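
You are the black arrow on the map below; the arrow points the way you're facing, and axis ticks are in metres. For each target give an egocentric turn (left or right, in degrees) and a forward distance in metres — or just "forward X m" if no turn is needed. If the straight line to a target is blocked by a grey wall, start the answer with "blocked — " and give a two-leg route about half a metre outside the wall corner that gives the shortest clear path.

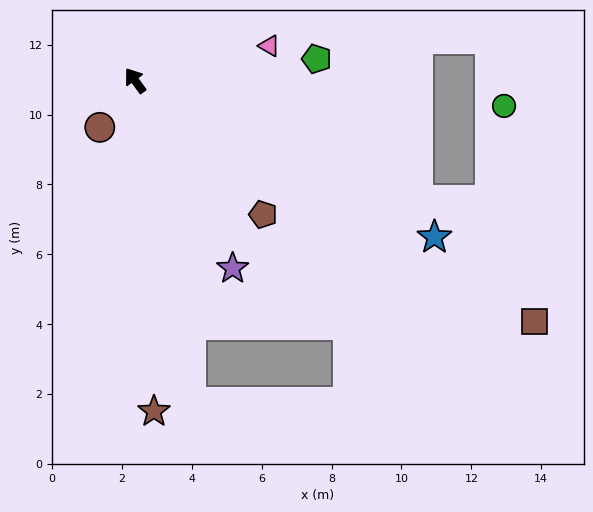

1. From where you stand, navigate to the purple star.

turn left 172°, forward 6.1 m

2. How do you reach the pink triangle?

turn right 111°, forward 4.0 m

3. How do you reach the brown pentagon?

turn right 172°, forward 5.3 m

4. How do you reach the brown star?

turn left 148°, forward 9.5 m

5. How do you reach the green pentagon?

turn right 119°, forward 5.2 m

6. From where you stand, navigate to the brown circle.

turn left 107°, forward 1.7 m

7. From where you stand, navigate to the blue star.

turn right 153°, forward 9.7 m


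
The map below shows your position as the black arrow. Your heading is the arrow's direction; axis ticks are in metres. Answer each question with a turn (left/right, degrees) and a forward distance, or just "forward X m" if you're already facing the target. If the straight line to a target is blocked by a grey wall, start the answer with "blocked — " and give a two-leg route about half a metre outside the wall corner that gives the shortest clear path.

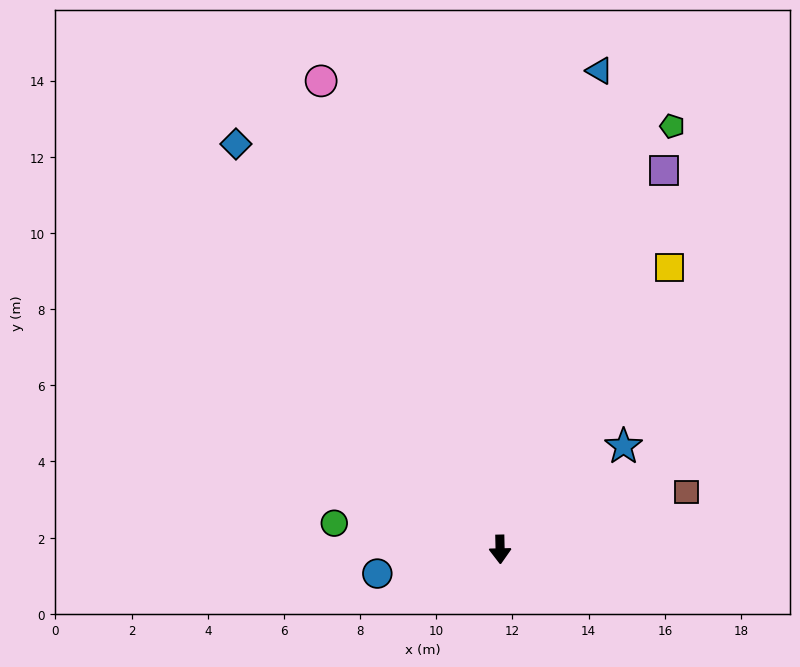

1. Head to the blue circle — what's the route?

turn right 80°, forward 3.3 m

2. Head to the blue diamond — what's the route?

turn right 148°, forward 12.7 m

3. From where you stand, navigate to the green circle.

turn right 100°, forward 4.4 m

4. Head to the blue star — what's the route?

turn left 129°, forward 4.2 m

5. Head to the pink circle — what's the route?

turn right 160°, forward 13.2 m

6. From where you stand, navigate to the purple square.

turn left 155°, forward 10.8 m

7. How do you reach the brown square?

turn left 106°, forward 5.1 m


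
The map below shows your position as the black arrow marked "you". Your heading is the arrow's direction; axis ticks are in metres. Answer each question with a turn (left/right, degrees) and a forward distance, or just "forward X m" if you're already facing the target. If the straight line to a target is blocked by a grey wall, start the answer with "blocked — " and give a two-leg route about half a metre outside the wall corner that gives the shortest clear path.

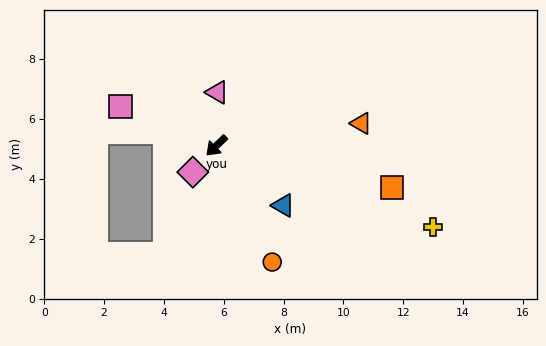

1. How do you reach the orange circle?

turn left 71°, forward 4.3 m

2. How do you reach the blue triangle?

turn left 94°, forward 3.0 m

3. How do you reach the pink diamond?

turn left 4°, forward 1.2 m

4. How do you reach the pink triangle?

turn right 135°, forward 1.8 m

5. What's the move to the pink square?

turn right 67°, forward 3.5 m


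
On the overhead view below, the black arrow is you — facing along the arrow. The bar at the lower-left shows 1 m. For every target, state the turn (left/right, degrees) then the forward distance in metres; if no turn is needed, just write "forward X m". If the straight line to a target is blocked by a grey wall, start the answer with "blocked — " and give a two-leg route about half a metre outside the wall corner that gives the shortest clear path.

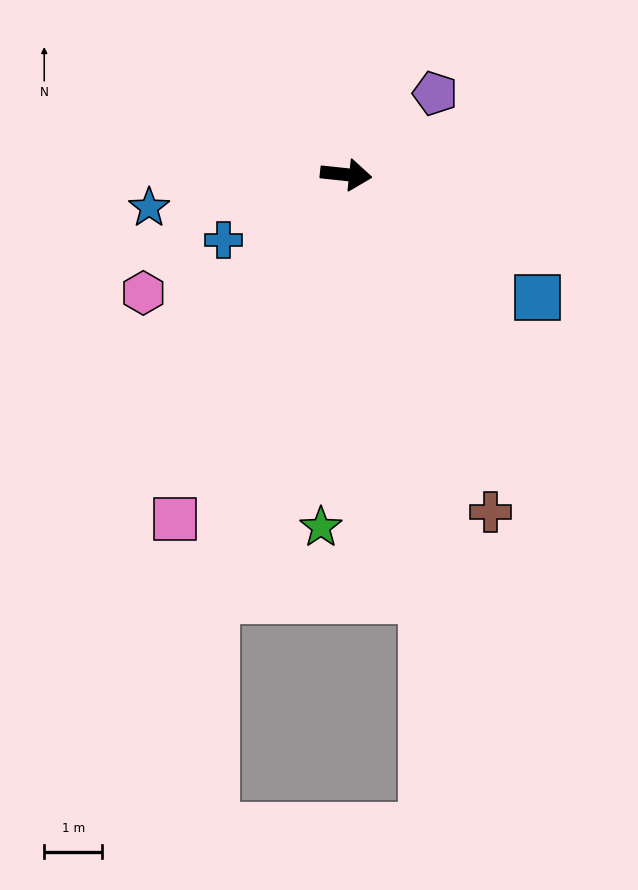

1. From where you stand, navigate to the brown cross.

turn right 61°, forward 6.3 m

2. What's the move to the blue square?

turn right 27°, forward 3.9 m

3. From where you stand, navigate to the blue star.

turn right 164°, forward 3.5 m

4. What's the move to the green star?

turn right 88°, forward 6.1 m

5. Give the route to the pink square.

turn right 110°, forward 6.7 m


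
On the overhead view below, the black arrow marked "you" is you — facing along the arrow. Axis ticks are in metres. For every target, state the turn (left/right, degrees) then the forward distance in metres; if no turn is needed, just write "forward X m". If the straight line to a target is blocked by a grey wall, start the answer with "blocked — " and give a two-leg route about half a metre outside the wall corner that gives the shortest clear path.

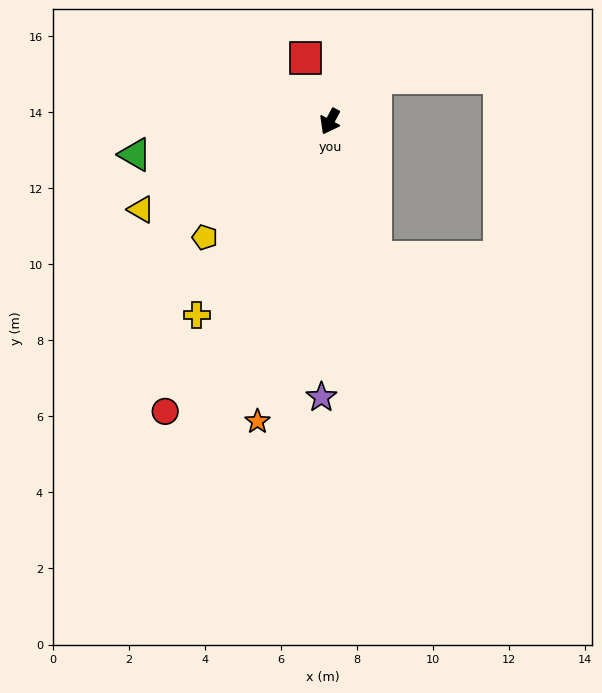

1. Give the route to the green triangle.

turn right 52°, forward 5.2 m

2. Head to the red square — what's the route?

turn right 131°, forward 1.8 m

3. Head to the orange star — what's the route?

turn left 14°, forward 8.1 m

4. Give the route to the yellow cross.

turn right 6°, forward 6.2 m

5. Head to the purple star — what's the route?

turn left 26°, forward 7.3 m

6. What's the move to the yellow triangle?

turn right 37°, forward 5.5 m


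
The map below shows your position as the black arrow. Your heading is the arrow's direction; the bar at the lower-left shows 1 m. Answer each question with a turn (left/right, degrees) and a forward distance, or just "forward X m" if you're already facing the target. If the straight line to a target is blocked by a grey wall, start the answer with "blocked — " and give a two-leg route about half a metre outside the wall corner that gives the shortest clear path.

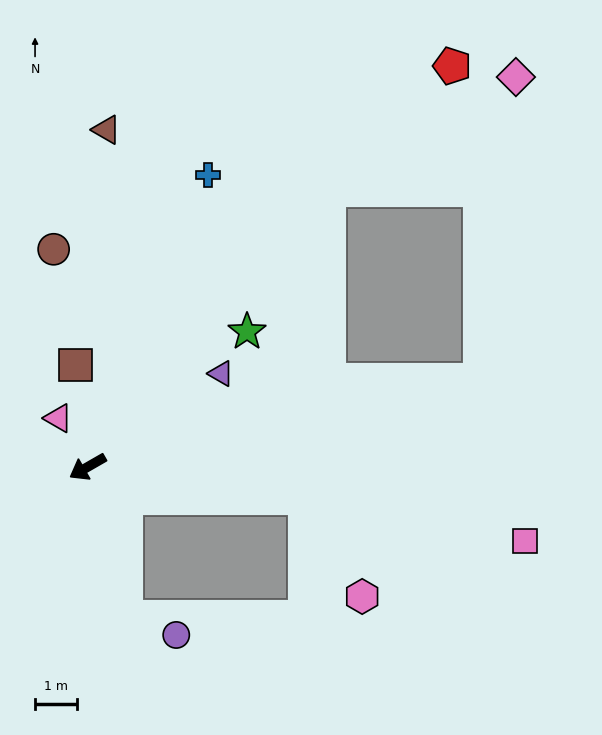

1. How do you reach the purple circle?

blocked — turn left 74°, forward 3.7 m, then turn left 57°, forward 1.3 m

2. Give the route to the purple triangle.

turn right 175°, forward 3.9 m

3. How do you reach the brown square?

turn right 113°, forward 2.5 m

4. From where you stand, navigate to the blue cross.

turn right 142°, forward 7.6 m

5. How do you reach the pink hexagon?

blocked — turn left 142°, forward 5.3 m, then turn right 52°, forward 2.7 m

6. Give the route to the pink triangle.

turn right 89°, forward 1.4 m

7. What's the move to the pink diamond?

blocked — turn right 161°, forward 8.8 m, then turn right 18°, forward 5.2 m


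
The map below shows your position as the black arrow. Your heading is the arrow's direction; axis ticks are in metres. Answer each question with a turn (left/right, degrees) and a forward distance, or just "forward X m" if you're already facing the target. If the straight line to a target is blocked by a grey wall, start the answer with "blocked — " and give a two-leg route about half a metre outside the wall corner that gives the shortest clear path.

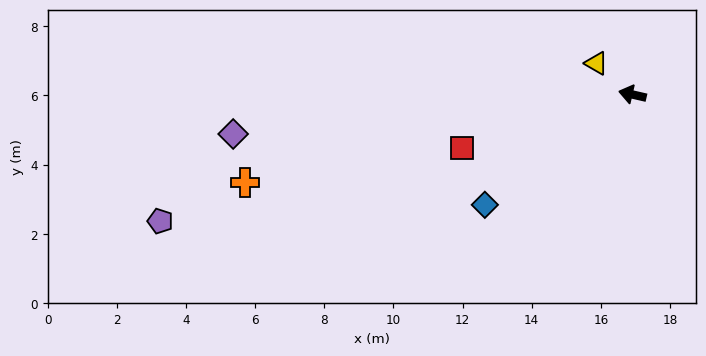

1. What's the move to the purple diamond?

turn left 19°, forward 11.6 m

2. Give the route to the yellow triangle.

turn right 28°, forward 1.4 m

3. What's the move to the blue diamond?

turn left 50°, forward 5.3 m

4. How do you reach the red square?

turn left 30°, forward 5.2 m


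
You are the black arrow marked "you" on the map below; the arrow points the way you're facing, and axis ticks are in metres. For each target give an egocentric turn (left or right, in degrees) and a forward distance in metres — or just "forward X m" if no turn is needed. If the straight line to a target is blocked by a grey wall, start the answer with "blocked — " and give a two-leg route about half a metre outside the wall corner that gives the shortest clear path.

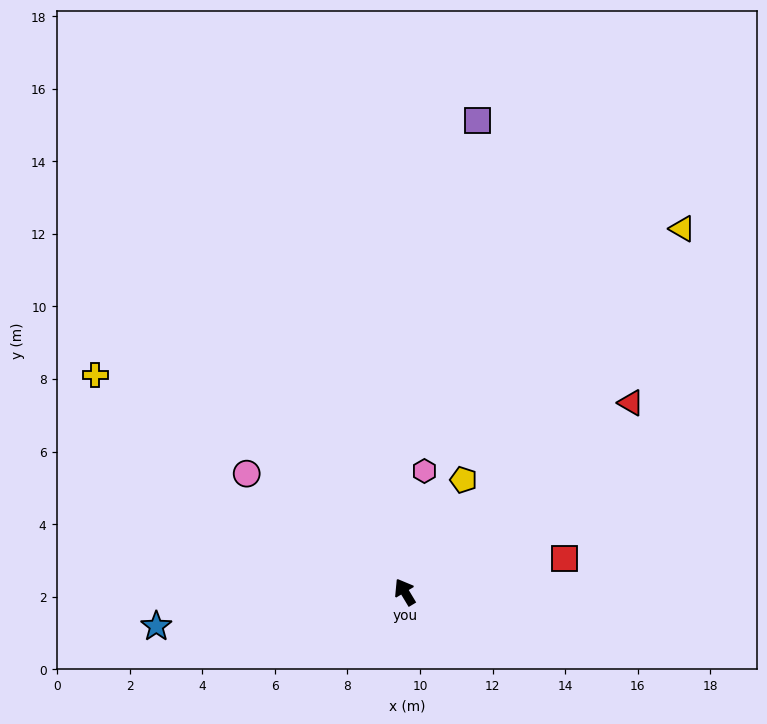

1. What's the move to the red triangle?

turn right 81°, forward 8.1 m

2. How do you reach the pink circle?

turn left 22°, forward 5.4 m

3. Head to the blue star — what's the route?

turn left 67°, forward 6.9 m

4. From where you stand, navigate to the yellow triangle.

turn right 68°, forward 12.6 m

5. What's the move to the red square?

turn right 109°, forward 4.5 m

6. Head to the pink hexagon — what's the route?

turn right 40°, forward 3.4 m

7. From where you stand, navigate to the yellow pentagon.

turn right 59°, forward 3.5 m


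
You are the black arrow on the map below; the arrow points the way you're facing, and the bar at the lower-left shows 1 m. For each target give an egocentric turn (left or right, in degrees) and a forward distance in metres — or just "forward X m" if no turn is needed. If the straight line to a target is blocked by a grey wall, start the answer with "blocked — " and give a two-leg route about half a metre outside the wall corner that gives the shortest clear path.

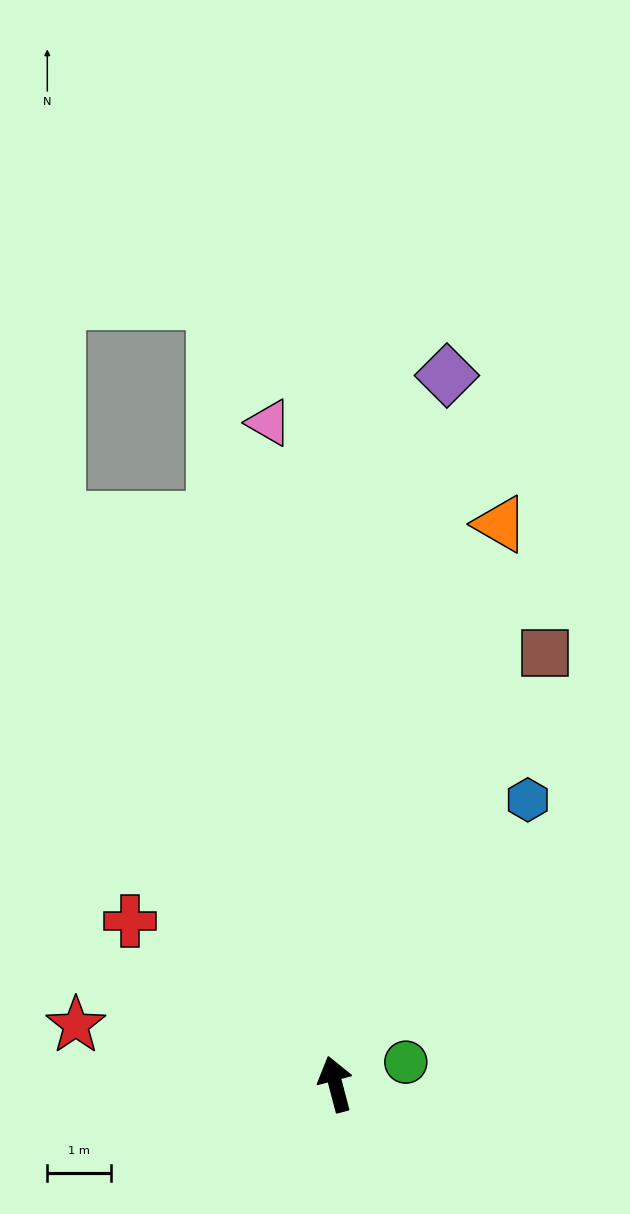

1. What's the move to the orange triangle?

turn right 31°, forward 9.2 m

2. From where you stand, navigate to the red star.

turn left 63°, forward 4.2 m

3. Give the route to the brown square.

turn right 41°, forward 7.5 m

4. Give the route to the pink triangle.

turn right 9°, forward 10.4 m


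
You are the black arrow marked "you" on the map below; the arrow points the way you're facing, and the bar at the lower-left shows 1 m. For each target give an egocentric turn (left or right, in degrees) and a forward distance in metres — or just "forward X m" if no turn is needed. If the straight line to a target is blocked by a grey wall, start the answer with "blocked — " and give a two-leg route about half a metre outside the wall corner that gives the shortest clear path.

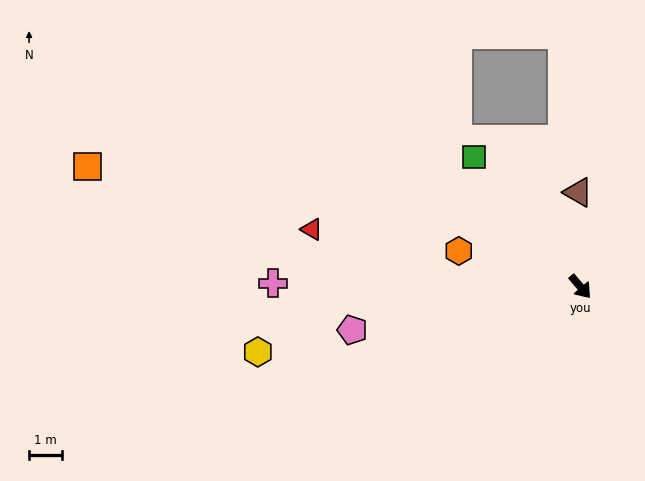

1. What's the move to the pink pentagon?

turn right 120°, forward 7.1 m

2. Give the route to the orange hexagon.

turn right 147°, forward 3.9 m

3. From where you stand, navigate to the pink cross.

turn right 131°, forward 9.4 m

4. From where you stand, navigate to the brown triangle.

turn left 141°, forward 2.9 m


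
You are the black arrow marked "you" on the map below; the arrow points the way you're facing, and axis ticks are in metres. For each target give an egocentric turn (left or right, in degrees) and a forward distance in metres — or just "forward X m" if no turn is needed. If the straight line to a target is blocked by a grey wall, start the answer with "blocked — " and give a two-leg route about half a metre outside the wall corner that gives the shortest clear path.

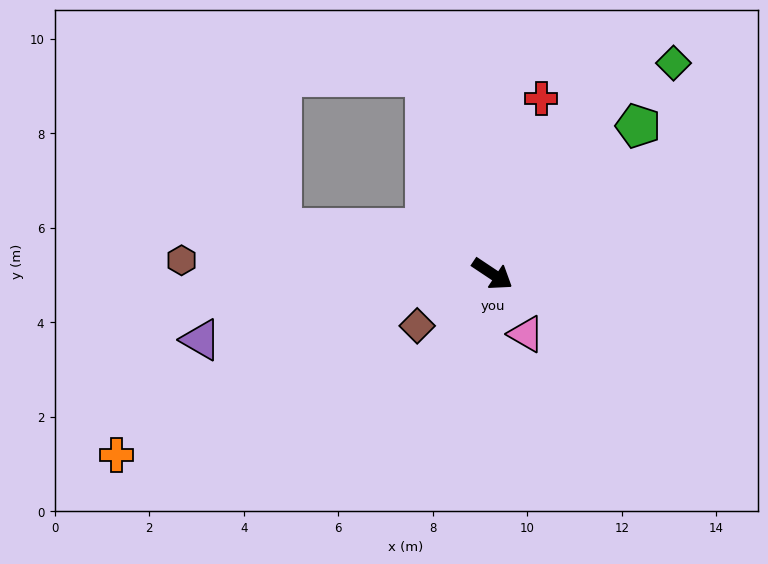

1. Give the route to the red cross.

turn left 108°, forward 3.9 m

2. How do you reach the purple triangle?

turn right 134°, forward 6.3 m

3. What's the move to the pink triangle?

turn right 27°, forward 1.5 m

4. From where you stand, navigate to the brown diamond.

turn right 112°, forward 1.9 m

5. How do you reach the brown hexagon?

turn right 149°, forward 6.6 m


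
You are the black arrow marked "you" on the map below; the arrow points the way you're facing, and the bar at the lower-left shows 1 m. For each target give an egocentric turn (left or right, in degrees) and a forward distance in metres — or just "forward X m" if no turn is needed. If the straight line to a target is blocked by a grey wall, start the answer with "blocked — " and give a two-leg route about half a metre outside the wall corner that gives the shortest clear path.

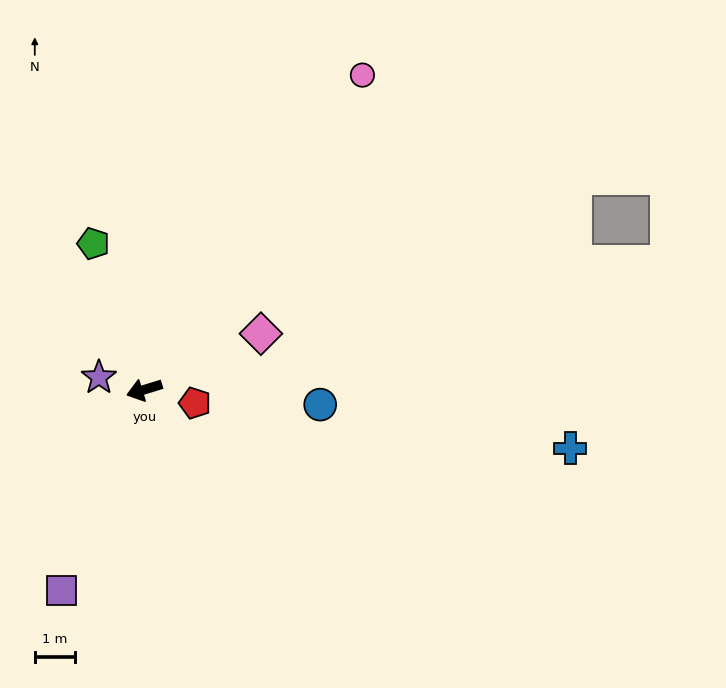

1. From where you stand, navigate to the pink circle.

turn right 142°, forward 9.4 m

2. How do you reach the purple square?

turn left 50°, forward 5.4 m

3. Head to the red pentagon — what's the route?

turn left 148°, forward 1.3 m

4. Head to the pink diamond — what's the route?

turn right 171°, forward 3.2 m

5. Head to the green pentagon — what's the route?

turn right 88°, forward 3.8 m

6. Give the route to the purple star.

turn right 32°, forward 1.2 m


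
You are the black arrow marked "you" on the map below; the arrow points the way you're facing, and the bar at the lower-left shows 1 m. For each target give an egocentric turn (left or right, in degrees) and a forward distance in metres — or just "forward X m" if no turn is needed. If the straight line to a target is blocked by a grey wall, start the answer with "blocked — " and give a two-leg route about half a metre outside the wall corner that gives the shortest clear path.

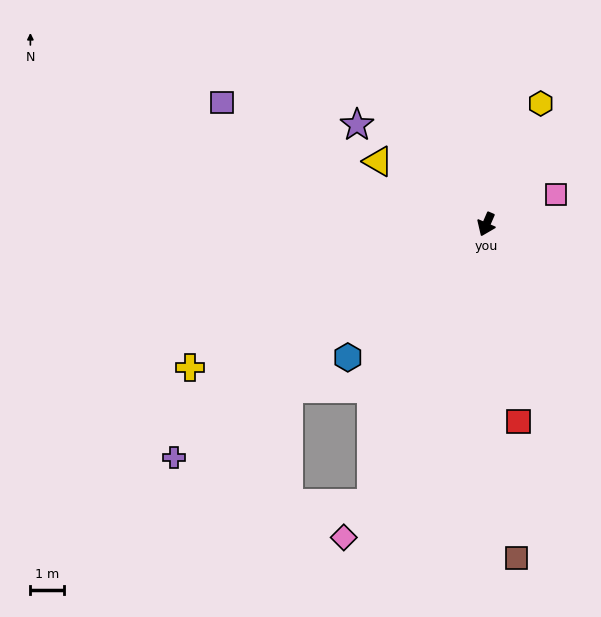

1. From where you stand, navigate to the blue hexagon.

turn right 23°, forward 5.7 m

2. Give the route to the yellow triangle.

turn right 97°, forward 3.7 m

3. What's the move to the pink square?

turn left 137°, forward 2.2 m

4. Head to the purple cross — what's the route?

turn right 30°, forward 11.5 m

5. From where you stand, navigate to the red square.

turn left 33°, forward 5.9 m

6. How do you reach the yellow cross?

turn right 41°, forward 9.7 m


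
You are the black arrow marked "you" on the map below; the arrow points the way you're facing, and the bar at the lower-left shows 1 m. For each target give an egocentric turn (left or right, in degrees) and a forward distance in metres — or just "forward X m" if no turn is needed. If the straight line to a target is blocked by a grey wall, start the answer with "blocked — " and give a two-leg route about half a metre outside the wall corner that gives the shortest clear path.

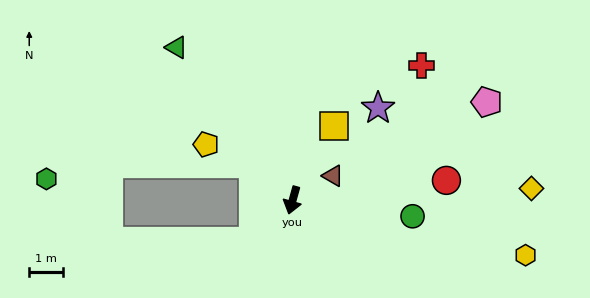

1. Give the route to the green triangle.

turn right 127°, forward 5.7 m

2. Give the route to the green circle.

turn left 98°, forward 3.6 m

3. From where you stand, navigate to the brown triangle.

turn left 137°, forward 1.4 m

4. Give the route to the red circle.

turn left 113°, forward 4.6 m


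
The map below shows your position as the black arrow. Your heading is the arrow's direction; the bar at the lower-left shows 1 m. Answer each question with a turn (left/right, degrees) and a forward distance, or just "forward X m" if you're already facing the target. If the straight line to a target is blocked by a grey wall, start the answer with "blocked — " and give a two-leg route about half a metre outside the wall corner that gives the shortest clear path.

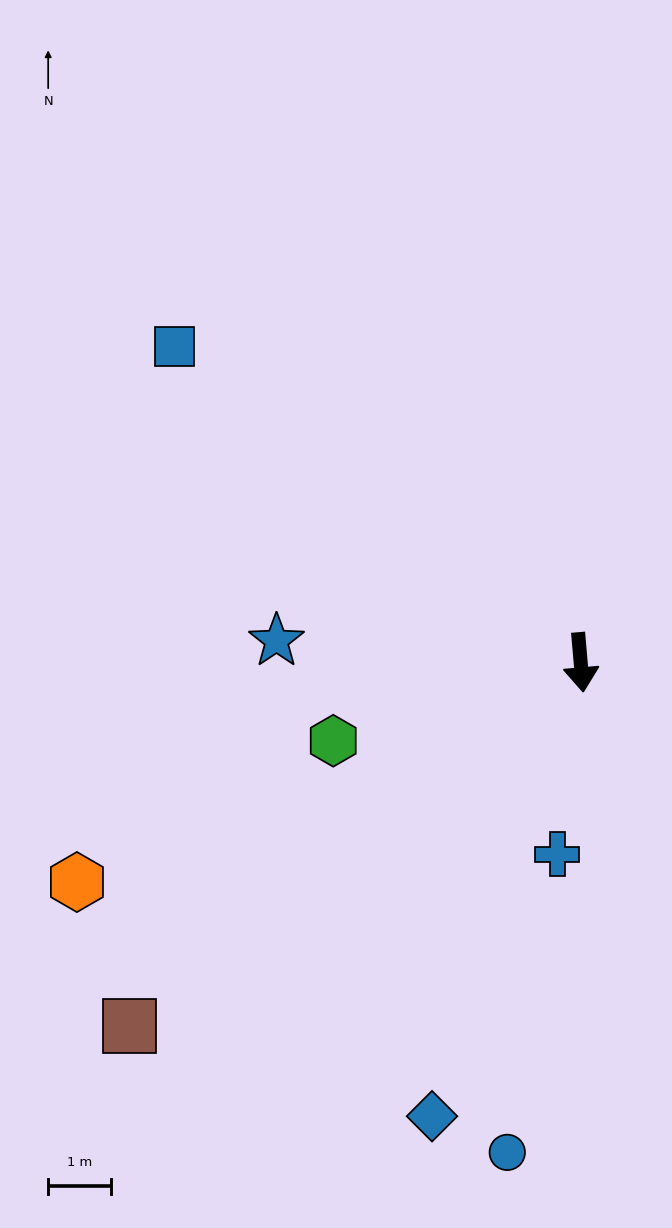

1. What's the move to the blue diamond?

turn right 23°, forward 7.6 m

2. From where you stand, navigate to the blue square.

turn right 133°, forward 8.2 m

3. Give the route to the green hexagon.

turn right 77°, forward 4.1 m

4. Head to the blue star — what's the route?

turn right 99°, forward 4.8 m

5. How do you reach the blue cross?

turn right 12°, forward 3.1 m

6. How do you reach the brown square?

turn right 56°, forward 9.2 m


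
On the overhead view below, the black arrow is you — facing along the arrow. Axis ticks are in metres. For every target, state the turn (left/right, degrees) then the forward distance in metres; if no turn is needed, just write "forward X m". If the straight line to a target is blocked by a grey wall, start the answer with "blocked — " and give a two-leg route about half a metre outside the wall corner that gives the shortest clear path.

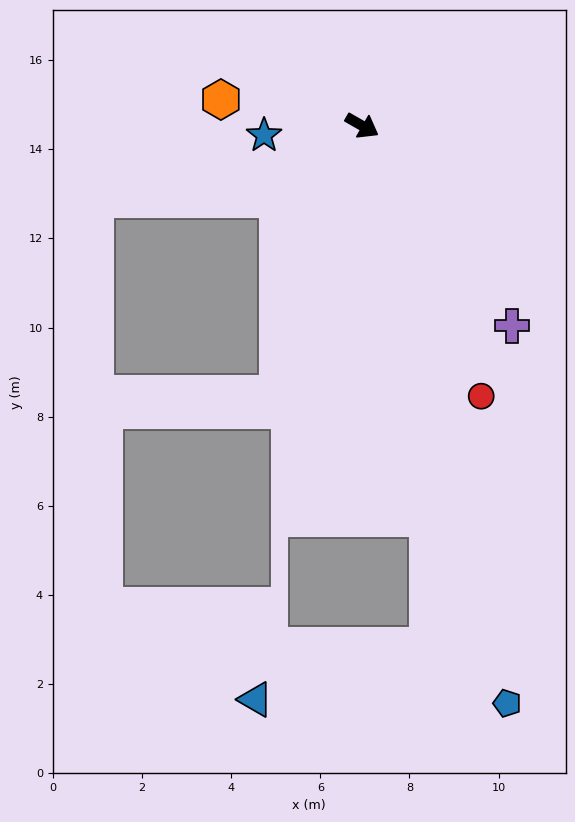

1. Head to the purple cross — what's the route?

turn right 23°, forward 5.6 m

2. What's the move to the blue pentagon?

turn right 46°, forward 13.4 m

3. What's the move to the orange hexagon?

turn right 161°, forward 3.2 m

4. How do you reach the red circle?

turn right 36°, forward 6.6 m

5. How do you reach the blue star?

turn right 145°, forward 2.2 m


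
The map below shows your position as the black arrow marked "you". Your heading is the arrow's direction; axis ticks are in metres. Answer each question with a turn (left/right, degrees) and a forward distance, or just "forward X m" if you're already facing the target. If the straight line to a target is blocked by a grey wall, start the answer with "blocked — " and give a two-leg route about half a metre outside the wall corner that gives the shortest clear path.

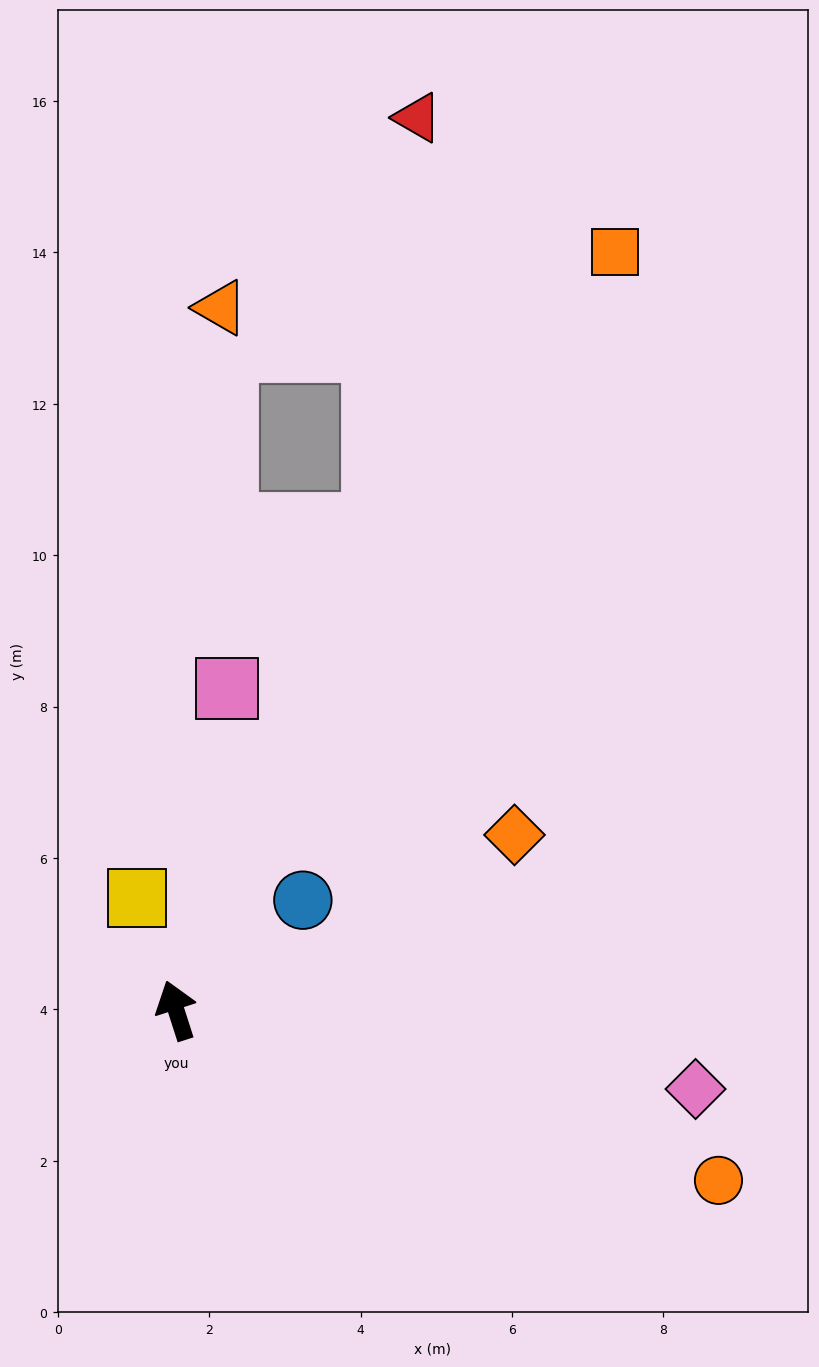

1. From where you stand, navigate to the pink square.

turn right 27°, forward 4.3 m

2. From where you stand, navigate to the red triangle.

blocked — turn right 40°, forward 6.9 m, then turn left 16°, forward 5.4 m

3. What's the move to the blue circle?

turn right 67°, forward 2.2 m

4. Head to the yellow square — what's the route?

forward 1.6 m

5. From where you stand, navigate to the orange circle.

turn right 125°, forward 7.5 m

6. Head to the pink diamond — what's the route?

turn right 116°, forward 6.9 m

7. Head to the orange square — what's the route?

turn right 48°, forward 11.6 m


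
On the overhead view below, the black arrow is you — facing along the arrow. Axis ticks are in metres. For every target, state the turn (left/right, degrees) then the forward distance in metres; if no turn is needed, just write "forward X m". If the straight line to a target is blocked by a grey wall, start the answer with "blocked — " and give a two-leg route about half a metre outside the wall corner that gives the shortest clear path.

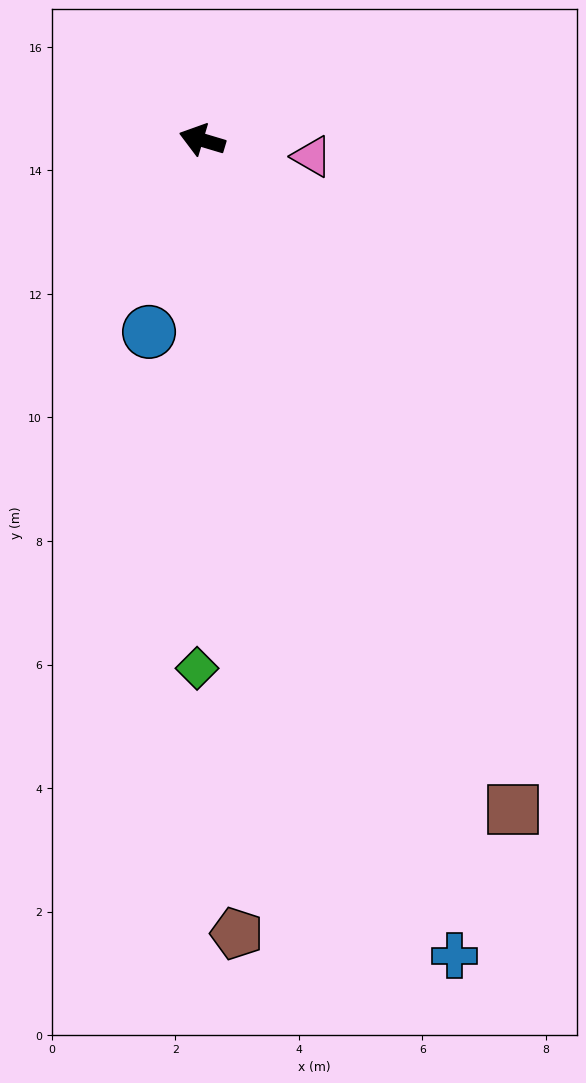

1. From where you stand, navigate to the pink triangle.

turn right 172°, forward 1.8 m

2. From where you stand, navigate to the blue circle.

turn left 91°, forward 3.2 m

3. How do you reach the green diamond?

turn left 106°, forward 8.6 m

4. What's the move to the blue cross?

turn left 124°, forward 13.8 m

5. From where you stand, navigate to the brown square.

turn left 132°, forward 12.0 m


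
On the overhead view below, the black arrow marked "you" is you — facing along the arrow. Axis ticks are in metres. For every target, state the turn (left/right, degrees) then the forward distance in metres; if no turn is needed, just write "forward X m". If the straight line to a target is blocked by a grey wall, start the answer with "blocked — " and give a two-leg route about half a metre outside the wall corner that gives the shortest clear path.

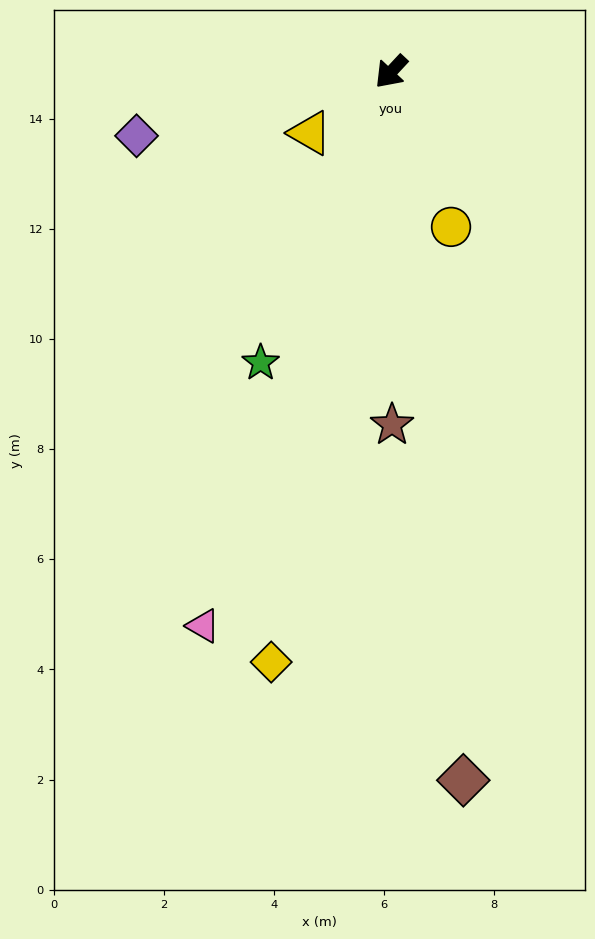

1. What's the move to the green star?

turn left 19°, forward 5.8 m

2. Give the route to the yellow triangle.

turn right 10°, forward 1.8 m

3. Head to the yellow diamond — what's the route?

turn left 32°, forward 10.9 m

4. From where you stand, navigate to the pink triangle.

turn left 24°, forward 10.6 m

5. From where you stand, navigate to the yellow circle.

turn left 64°, forward 3.0 m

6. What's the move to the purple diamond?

turn right 33°, forward 4.8 m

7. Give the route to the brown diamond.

turn left 49°, forward 12.9 m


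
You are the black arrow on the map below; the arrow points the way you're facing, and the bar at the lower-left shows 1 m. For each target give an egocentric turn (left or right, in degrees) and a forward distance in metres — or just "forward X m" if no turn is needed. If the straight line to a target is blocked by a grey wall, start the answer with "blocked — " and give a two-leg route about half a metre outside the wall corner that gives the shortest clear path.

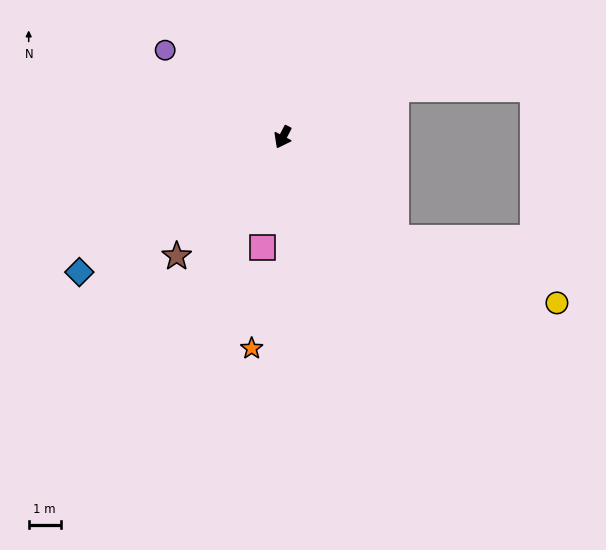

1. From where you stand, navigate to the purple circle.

turn right 99°, forward 4.5 m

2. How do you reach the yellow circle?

blocked — turn left 76°, forward 4.7 m, then turn left 20°, forward 5.4 m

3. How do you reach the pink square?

turn left 17°, forward 3.5 m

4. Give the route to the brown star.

turn right 14°, forward 4.9 m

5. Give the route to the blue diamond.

turn right 29°, forward 7.6 m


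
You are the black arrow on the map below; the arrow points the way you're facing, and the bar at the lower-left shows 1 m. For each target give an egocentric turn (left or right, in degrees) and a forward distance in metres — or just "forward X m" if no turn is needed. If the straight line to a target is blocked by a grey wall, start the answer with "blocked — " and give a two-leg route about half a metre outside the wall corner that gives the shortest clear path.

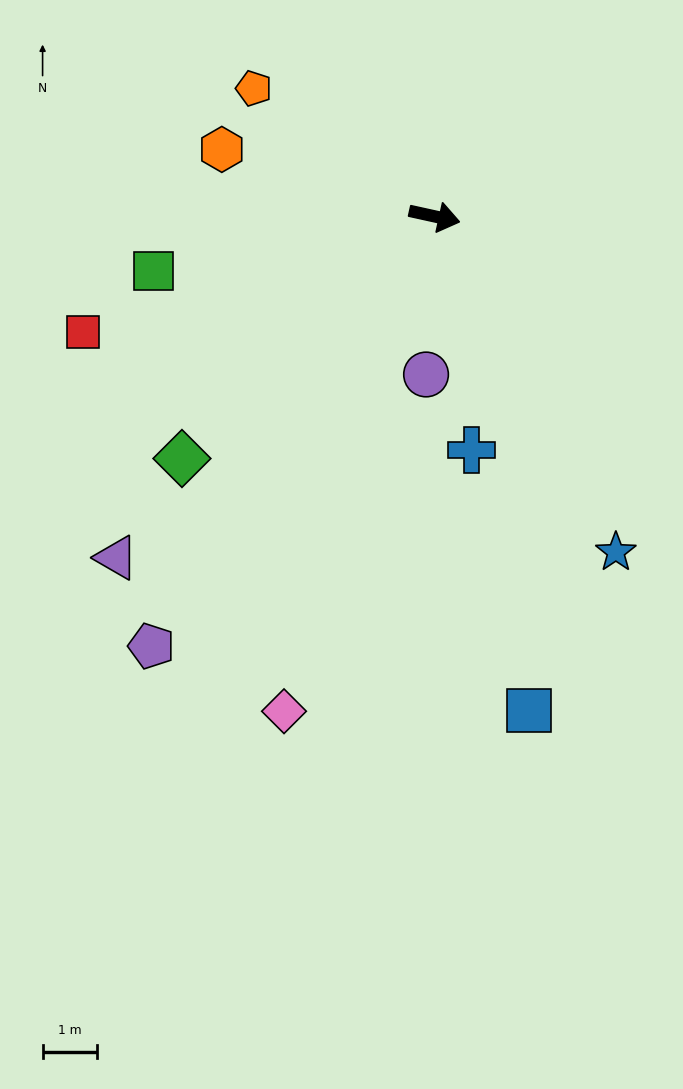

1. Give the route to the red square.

turn right 149°, forward 6.8 m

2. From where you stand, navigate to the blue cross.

turn right 69°, forward 4.3 m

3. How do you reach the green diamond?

turn right 124°, forward 6.4 m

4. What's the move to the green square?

turn right 157°, forward 5.2 m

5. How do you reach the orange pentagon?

turn left 157°, forward 4.0 m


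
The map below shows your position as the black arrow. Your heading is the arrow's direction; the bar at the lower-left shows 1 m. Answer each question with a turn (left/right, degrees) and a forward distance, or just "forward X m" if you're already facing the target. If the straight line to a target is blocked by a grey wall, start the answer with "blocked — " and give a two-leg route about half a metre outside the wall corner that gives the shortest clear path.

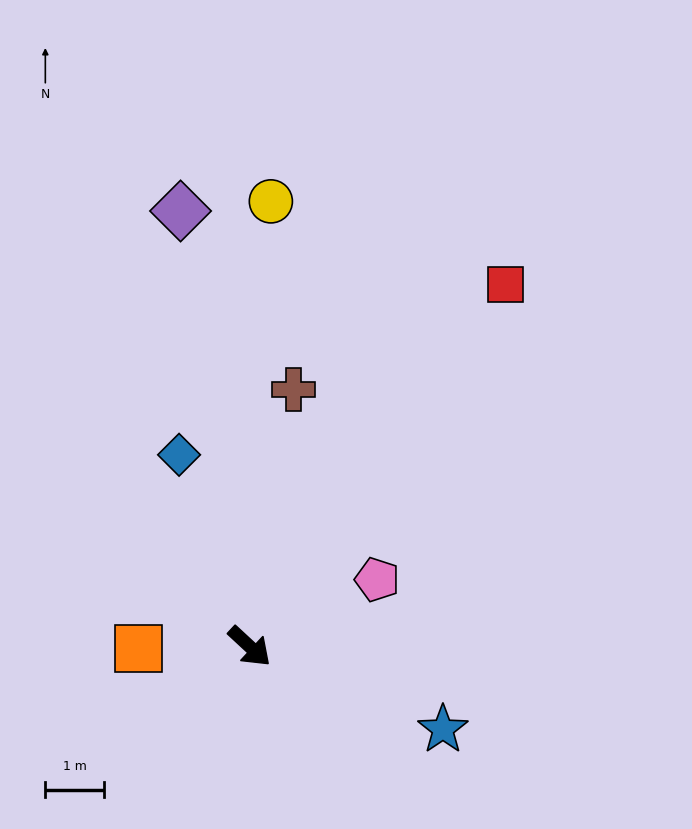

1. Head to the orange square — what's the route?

turn right 136°, forward 1.9 m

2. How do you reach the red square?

turn left 98°, forward 7.5 m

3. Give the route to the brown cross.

turn left 123°, forward 4.4 m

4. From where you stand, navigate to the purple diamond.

turn left 142°, forward 7.5 m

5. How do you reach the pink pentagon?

turn left 70°, forward 2.4 m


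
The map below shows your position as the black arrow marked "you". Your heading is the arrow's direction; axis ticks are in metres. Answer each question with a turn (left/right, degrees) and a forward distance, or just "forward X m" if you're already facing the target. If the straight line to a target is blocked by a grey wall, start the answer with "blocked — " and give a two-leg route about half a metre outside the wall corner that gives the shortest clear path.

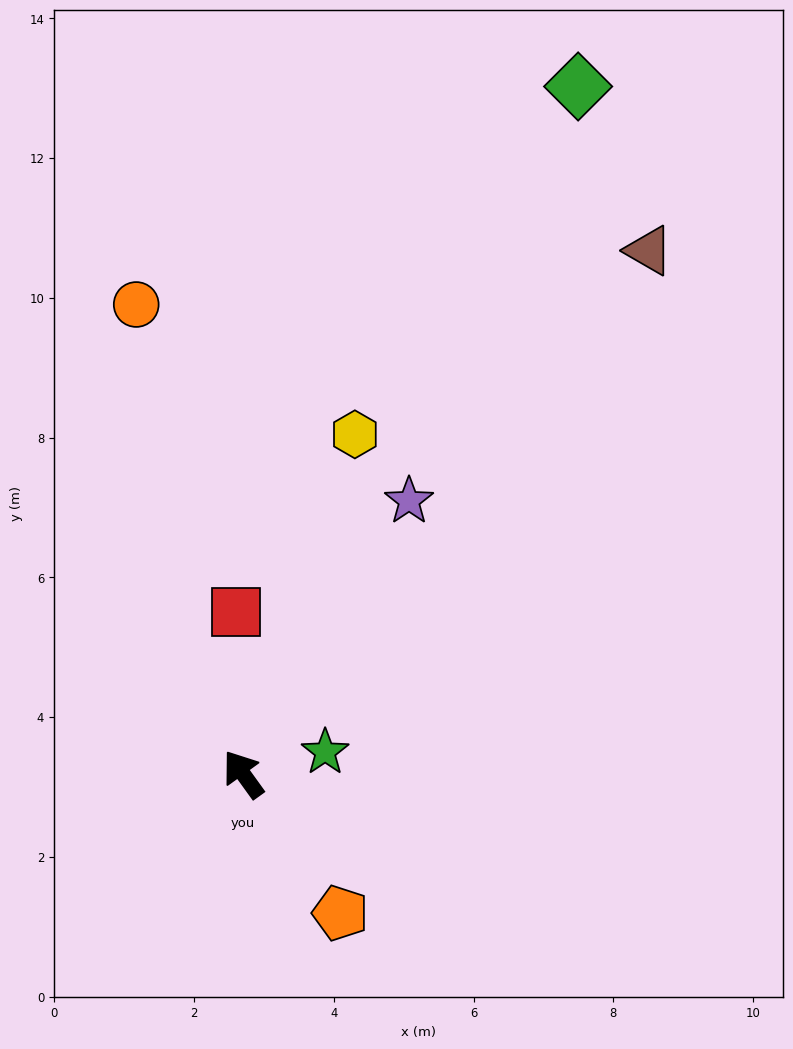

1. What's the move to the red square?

turn right 33°, forward 2.3 m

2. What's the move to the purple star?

turn right 67°, forward 4.6 m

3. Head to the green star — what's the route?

turn right 111°, forward 1.2 m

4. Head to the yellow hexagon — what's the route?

turn right 54°, forward 5.1 m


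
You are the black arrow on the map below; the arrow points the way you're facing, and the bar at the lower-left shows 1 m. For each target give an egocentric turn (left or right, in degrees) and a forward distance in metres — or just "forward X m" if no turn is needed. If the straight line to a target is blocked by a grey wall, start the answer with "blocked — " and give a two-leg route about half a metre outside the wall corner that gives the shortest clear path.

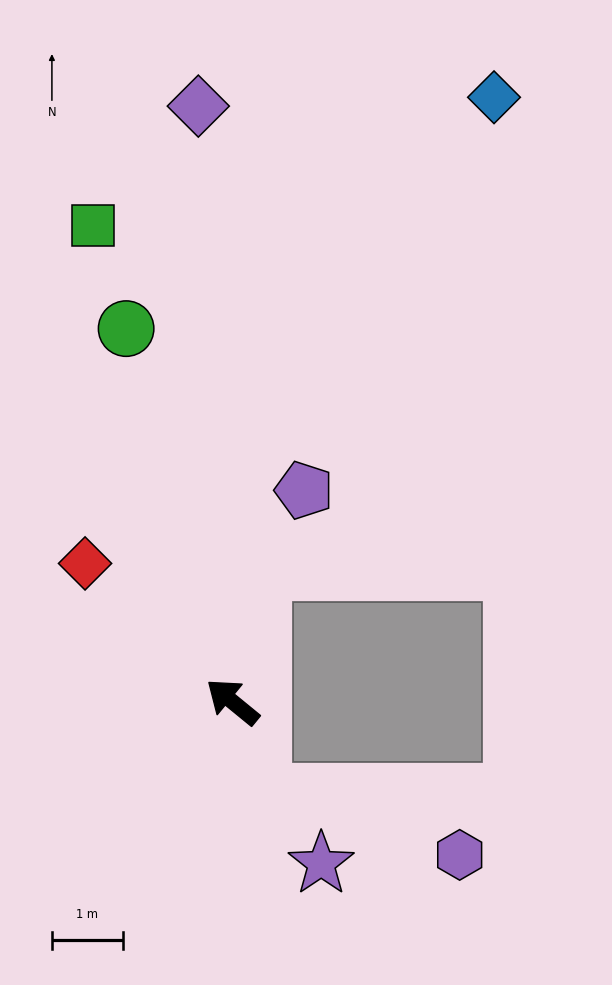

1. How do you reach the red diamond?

turn right 4°, forward 2.8 m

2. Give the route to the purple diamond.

turn right 47°, forward 8.4 m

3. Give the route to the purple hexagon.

blocked — turn left 146°, forward 1.4 m, then turn left 56°, forward 2.9 m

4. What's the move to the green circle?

turn right 35°, forward 5.5 m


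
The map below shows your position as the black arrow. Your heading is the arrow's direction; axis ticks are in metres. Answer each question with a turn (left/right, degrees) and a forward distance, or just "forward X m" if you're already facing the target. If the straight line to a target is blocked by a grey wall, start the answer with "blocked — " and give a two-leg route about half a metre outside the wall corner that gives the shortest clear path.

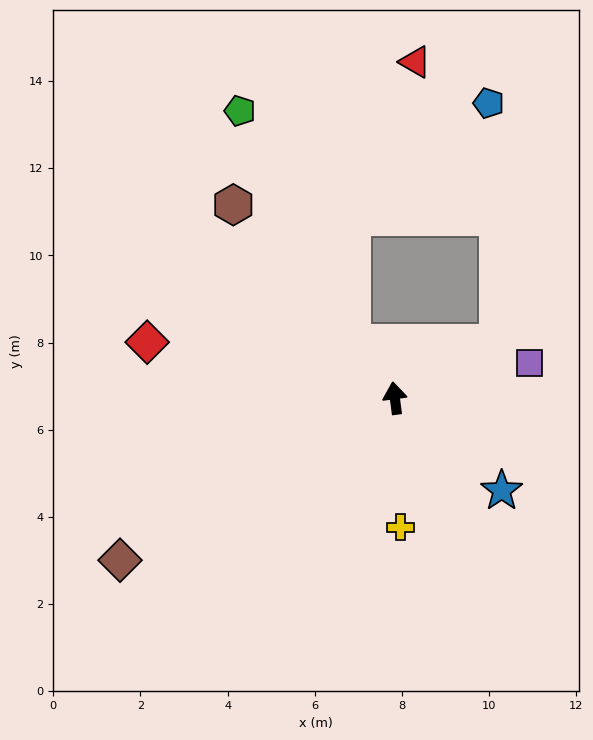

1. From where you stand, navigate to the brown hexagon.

turn left 32°, forward 5.8 m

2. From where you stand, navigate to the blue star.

turn right 138°, forward 3.2 m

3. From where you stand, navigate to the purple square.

turn right 83°, forward 3.2 m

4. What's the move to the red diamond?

turn left 70°, forward 5.8 m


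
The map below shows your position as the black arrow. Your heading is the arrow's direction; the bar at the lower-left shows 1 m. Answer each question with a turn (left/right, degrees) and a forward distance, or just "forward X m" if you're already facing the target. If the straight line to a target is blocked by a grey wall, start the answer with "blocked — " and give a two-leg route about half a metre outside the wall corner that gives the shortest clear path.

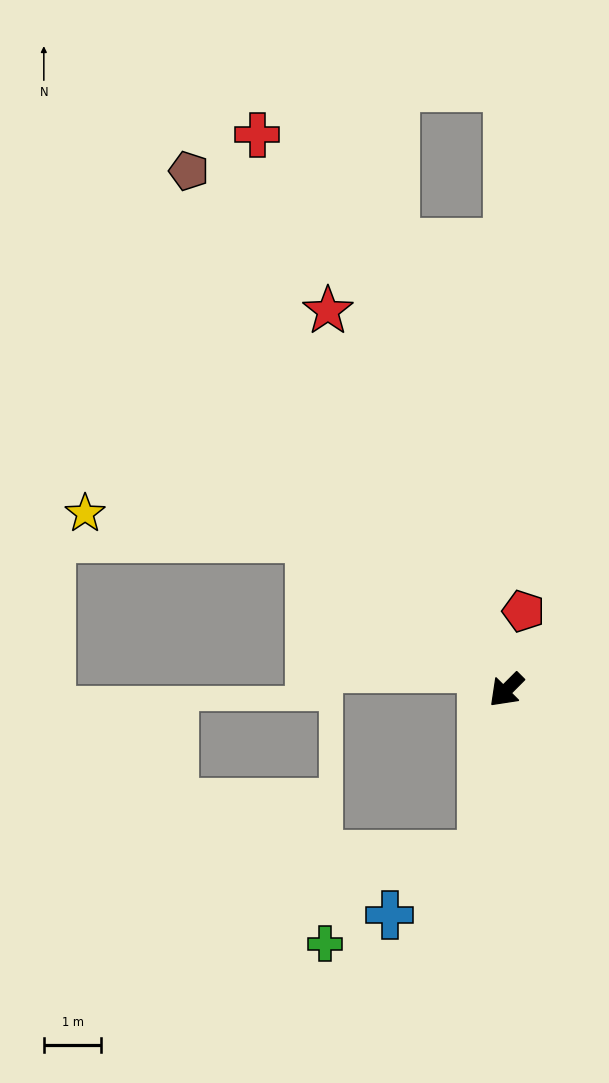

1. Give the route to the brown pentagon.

turn right 104°, forward 10.6 m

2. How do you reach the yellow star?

blocked — turn right 83°, forward 4.3 m, then turn left 32°, forward 3.9 m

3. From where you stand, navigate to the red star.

turn right 110°, forward 7.3 m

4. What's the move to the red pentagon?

turn right 147°, forward 1.4 m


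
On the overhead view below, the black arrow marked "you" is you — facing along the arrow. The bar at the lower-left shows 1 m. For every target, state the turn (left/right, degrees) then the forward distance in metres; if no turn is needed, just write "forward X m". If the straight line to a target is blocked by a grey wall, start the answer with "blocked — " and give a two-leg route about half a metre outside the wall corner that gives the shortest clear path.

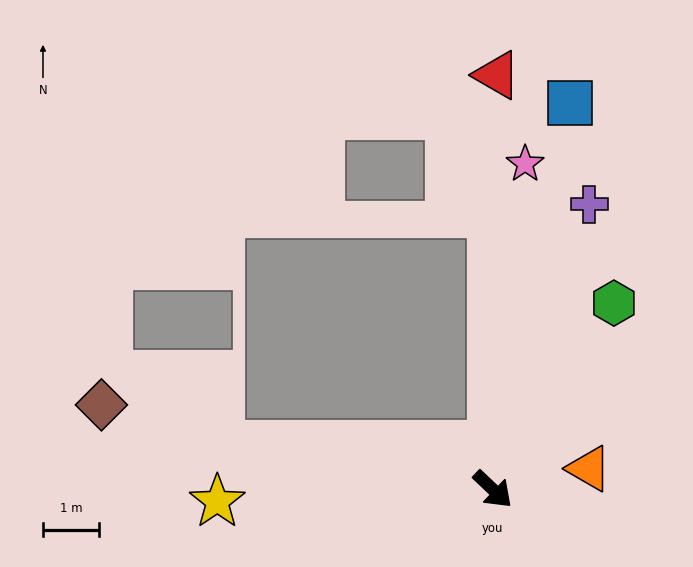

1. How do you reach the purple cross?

turn left 115°, forward 5.4 m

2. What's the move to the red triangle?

turn left 133°, forward 7.4 m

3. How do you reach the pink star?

turn left 128°, forward 5.8 m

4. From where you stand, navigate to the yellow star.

turn right 134°, forward 4.9 m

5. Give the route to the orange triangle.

turn left 56°, forward 1.8 m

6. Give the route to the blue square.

turn left 122°, forward 7.0 m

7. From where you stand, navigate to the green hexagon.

turn left 100°, forward 4.0 m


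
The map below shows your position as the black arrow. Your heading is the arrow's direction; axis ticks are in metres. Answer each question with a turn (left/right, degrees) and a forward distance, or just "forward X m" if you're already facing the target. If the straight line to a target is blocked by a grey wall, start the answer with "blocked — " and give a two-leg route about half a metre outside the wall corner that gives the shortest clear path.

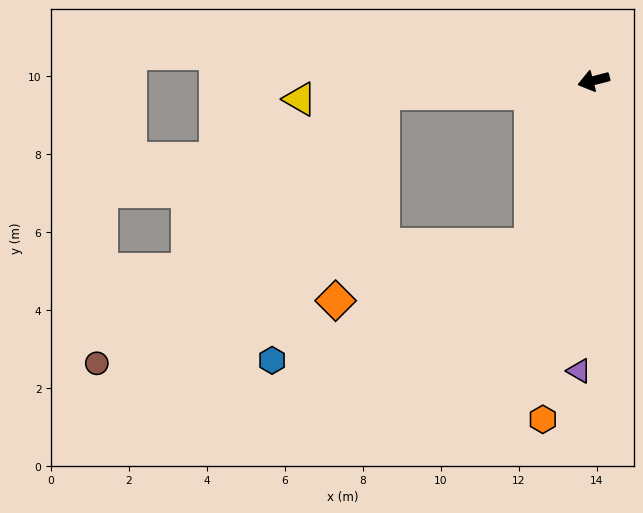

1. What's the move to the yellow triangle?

turn right 11°, forward 7.6 m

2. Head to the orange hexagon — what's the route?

turn left 67°, forward 8.8 m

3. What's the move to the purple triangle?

turn left 73°, forward 7.5 m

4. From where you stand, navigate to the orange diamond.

blocked — turn left 54°, forward 4.5 m, then turn right 53°, forward 5.2 m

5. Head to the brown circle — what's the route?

blocked — turn right 11°, forward 5.4 m, then turn left 40°, forward 10.1 m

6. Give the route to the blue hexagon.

blocked — turn left 54°, forward 4.5 m, then turn right 44°, forward 7.3 m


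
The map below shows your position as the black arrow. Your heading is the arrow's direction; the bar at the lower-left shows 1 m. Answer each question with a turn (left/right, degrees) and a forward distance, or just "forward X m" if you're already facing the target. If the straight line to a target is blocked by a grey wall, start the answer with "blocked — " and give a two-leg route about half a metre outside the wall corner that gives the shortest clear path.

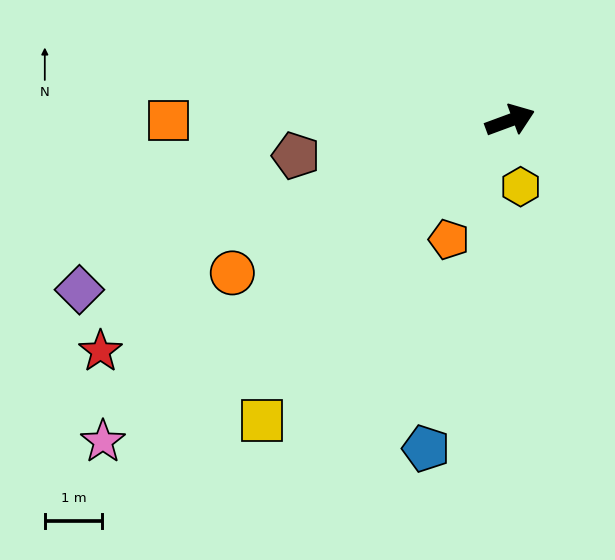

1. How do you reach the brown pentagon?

turn left 169°, forward 3.8 m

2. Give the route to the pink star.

turn right 162°, forward 9.1 m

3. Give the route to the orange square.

turn left 160°, forward 6.0 m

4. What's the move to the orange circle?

turn right 172°, forward 5.6 m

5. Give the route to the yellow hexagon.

turn right 101°, forward 1.2 m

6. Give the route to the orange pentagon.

turn right 137°, forward 2.3 m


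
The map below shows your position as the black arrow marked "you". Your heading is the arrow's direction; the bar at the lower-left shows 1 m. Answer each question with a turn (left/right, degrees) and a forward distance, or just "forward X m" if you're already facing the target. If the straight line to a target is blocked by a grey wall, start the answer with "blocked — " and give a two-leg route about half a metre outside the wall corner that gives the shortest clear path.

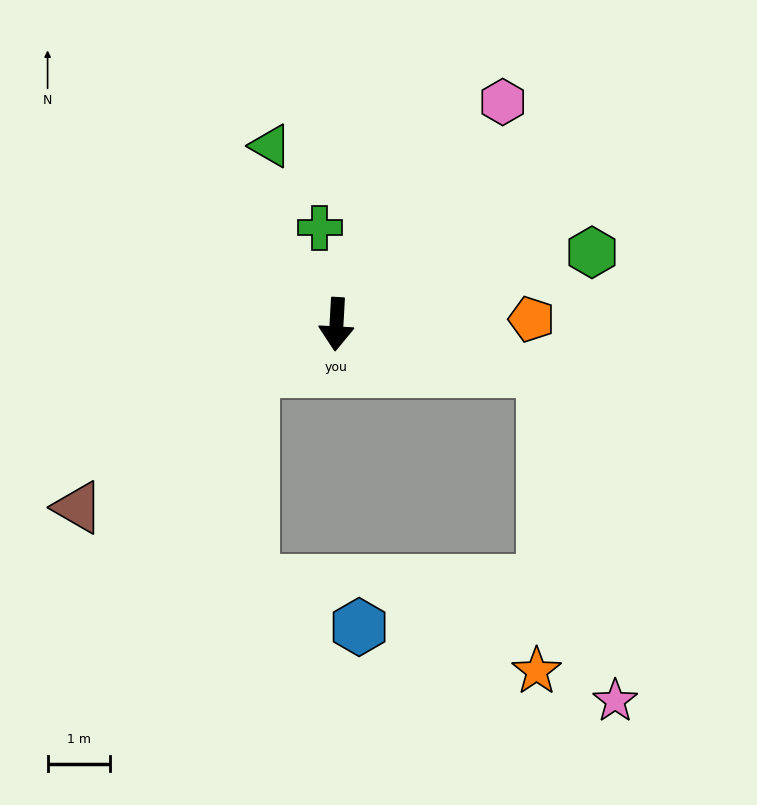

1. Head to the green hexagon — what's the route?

turn left 109°, forward 4.2 m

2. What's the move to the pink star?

blocked — turn left 80°, forward 3.4 m, then turn right 65°, forward 5.4 m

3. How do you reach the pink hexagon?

turn left 146°, forward 4.4 m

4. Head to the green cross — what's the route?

turn right 167°, forward 1.6 m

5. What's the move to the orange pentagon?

turn left 95°, forward 3.1 m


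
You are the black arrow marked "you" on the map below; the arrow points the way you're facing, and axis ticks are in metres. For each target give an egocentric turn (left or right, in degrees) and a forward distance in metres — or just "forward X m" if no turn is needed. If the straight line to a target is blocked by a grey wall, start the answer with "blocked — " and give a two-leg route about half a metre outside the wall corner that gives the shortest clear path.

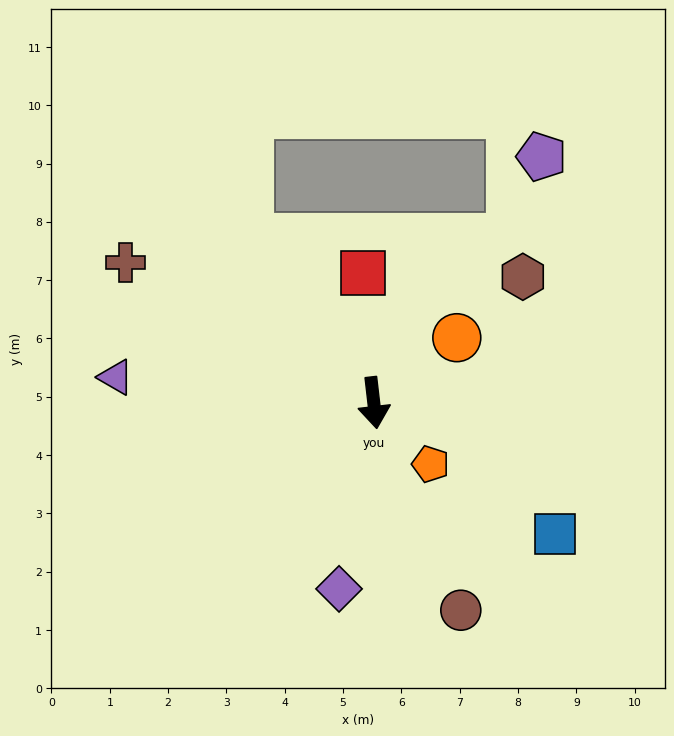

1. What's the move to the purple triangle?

turn right 102°, forward 4.4 m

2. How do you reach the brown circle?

turn left 16°, forward 3.9 m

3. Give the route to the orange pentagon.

turn left 36°, forward 1.4 m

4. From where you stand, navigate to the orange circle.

turn left 122°, forward 1.8 m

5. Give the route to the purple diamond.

turn right 17°, forward 3.2 m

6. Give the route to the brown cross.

turn right 126°, forward 4.9 m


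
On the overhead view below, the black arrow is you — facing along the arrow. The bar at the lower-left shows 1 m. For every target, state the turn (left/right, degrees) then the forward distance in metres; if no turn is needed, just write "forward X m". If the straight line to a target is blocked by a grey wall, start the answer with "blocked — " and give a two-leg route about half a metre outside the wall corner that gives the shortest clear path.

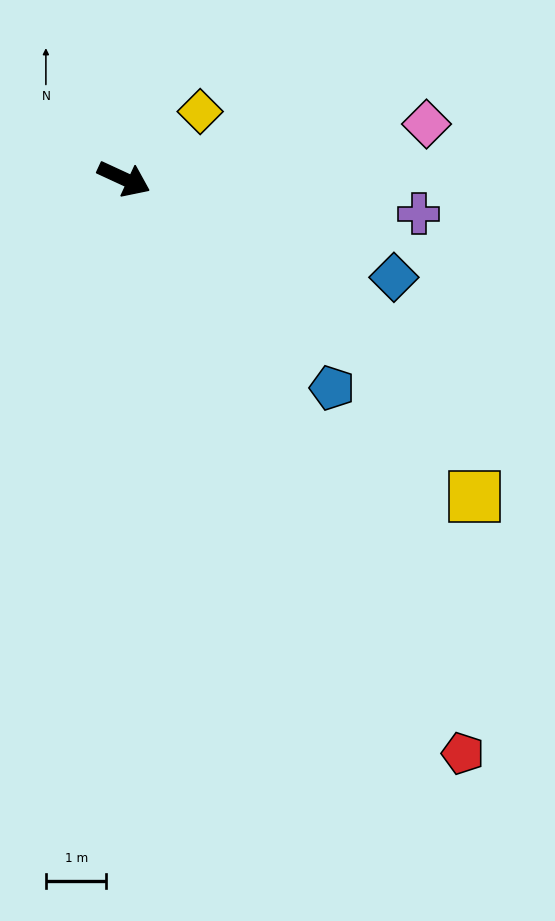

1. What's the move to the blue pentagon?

turn right 20°, forward 4.9 m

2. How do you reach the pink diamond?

turn left 35°, forward 5.1 m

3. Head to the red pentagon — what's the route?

turn right 35°, forward 11.0 m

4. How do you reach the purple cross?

turn left 18°, forward 4.9 m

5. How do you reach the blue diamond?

turn left 5°, forward 4.8 m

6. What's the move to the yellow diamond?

turn left 66°, forward 1.7 m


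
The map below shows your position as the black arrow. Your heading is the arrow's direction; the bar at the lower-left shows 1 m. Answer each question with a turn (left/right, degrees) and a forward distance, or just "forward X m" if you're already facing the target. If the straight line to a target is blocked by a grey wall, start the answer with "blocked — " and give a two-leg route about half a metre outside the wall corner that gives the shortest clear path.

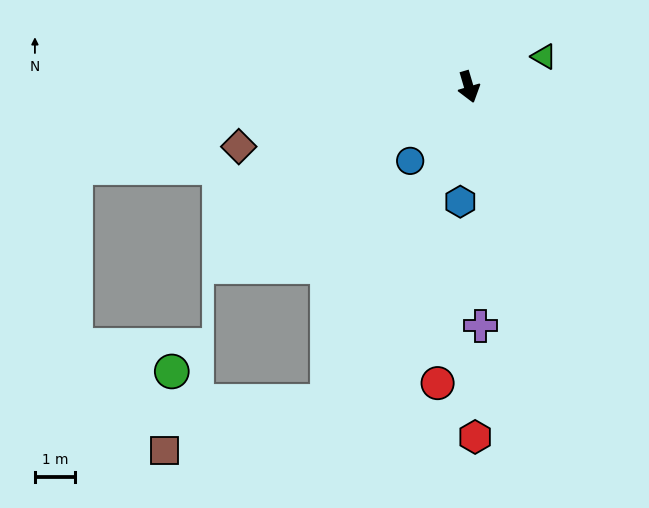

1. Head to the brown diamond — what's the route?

turn right 92°, forward 5.9 m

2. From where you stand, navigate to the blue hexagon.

turn right 21°, forward 2.9 m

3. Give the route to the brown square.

blocked — turn right 41°, forward 8.6 m, then turn right 48°, forward 4.3 m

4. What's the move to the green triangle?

turn left 96°, forward 2.0 m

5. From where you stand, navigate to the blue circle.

turn right 55°, forward 2.4 m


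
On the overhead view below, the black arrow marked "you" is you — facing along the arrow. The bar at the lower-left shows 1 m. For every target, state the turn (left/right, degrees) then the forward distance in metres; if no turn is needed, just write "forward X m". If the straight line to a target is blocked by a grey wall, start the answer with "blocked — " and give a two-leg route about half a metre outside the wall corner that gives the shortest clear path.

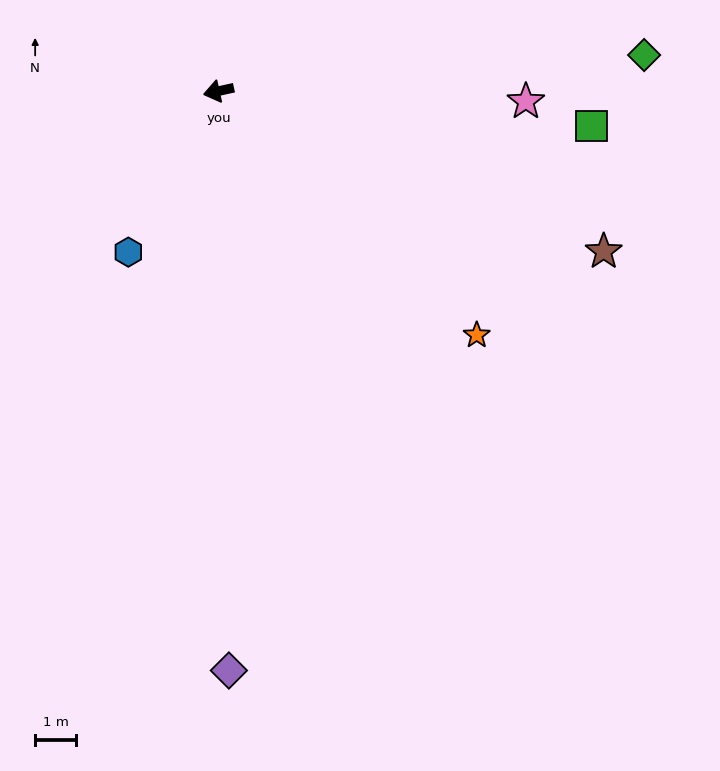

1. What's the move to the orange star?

turn left 124°, forward 8.7 m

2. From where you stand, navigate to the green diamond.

turn left 172°, forward 10.5 m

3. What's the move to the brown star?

turn left 145°, forward 10.2 m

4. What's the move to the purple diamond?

turn left 79°, forward 14.2 m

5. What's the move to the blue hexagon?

turn left 48°, forward 4.5 m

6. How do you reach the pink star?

turn left 166°, forward 7.6 m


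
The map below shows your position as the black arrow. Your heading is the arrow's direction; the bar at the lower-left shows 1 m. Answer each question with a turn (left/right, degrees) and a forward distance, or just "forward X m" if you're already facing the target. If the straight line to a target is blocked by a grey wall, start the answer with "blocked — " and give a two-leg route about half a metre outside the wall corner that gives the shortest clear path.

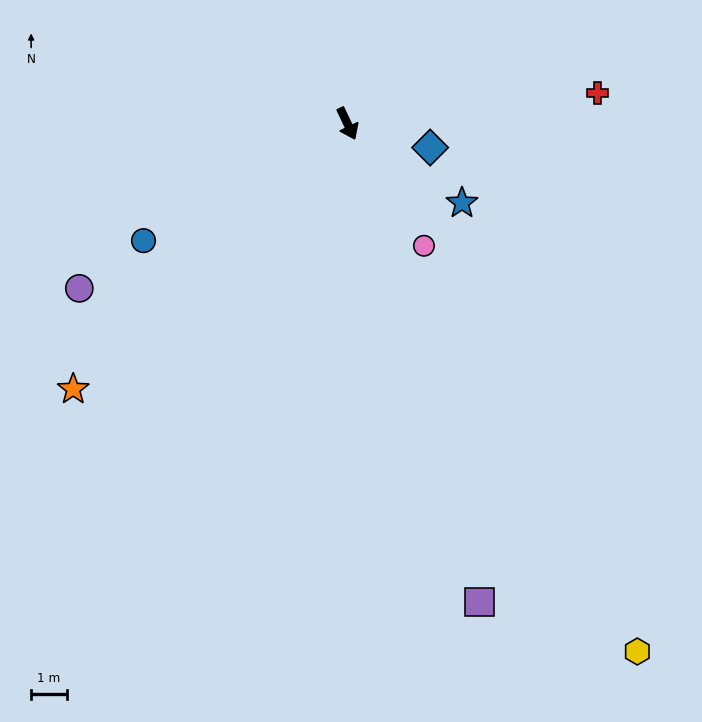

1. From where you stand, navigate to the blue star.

turn left 30°, forward 3.9 m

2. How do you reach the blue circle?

turn right 85°, forward 6.6 m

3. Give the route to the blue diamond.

turn left 49°, forward 2.4 m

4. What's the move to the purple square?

turn right 10°, forward 13.8 m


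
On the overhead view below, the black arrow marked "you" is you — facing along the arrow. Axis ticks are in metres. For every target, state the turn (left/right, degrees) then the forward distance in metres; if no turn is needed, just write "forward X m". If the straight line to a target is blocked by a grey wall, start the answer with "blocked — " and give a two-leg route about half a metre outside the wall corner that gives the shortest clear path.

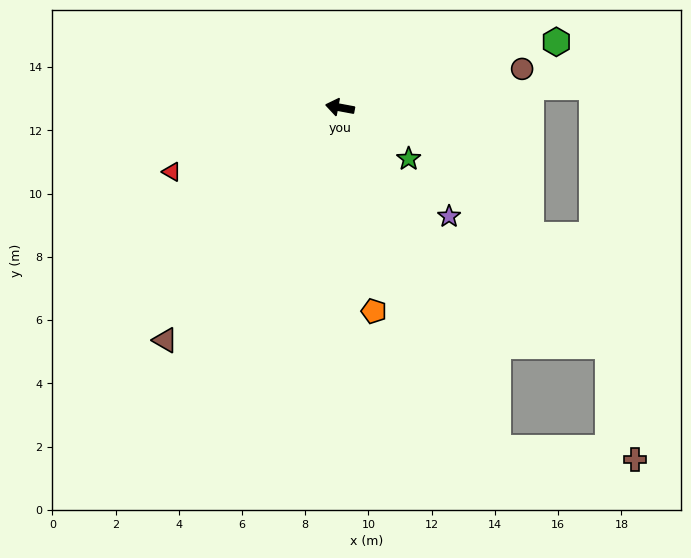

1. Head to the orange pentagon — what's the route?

turn left 110°, forward 6.5 m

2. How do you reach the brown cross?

blocked — turn left 125°, forward 11.9 m, then turn left 61°, forward 4.4 m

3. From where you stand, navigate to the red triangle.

turn left 31°, forward 5.7 m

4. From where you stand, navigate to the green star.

turn left 154°, forward 2.7 m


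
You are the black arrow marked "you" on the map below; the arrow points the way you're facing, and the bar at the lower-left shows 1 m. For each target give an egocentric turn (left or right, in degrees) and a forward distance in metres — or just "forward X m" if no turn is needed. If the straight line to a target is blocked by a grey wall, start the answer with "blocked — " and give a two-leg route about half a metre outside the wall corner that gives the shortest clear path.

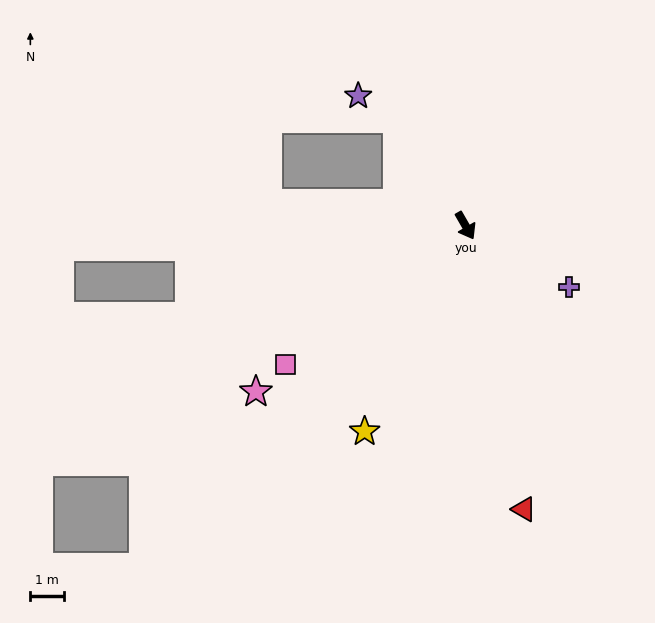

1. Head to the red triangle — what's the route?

turn right 18°, forward 8.5 m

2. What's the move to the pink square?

turn right 82°, forward 6.7 m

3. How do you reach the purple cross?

turn left 29°, forward 3.5 m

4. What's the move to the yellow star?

turn right 56°, forward 6.7 m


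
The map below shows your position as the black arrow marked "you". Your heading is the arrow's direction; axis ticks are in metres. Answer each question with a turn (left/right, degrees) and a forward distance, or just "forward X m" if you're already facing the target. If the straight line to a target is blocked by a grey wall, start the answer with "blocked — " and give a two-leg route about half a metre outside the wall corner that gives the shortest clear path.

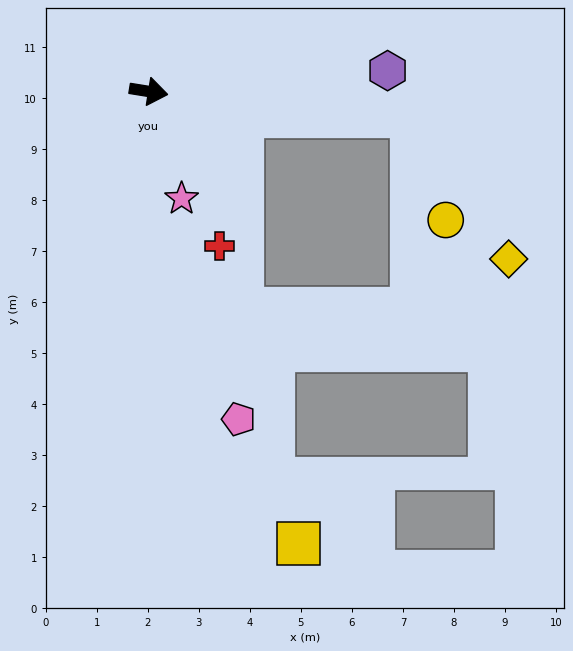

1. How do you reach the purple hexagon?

turn left 14°, forward 4.7 m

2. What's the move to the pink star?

turn right 64°, forward 2.2 m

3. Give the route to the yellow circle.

blocked — turn left 4°, forward 5.2 m, then turn right 67°, forward 2.1 m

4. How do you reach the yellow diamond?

blocked — turn left 4°, forward 5.2 m, then turn right 51°, forward 3.4 m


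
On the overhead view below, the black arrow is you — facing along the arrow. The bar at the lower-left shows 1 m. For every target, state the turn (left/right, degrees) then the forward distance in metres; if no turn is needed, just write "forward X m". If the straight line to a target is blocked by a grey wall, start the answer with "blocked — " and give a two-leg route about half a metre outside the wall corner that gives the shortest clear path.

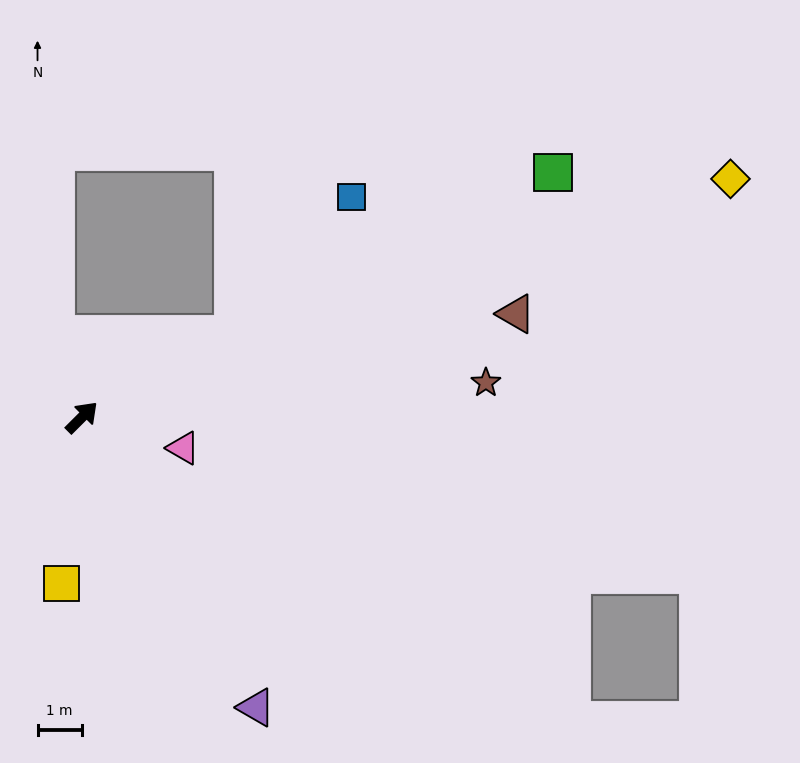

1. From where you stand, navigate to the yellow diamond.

turn right 25°, forward 15.6 m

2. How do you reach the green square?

turn right 17°, forward 12.0 m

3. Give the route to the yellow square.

turn right 142°, forward 3.8 m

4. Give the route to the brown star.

turn right 40°, forward 9.1 m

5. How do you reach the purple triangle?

turn right 104°, forward 7.6 m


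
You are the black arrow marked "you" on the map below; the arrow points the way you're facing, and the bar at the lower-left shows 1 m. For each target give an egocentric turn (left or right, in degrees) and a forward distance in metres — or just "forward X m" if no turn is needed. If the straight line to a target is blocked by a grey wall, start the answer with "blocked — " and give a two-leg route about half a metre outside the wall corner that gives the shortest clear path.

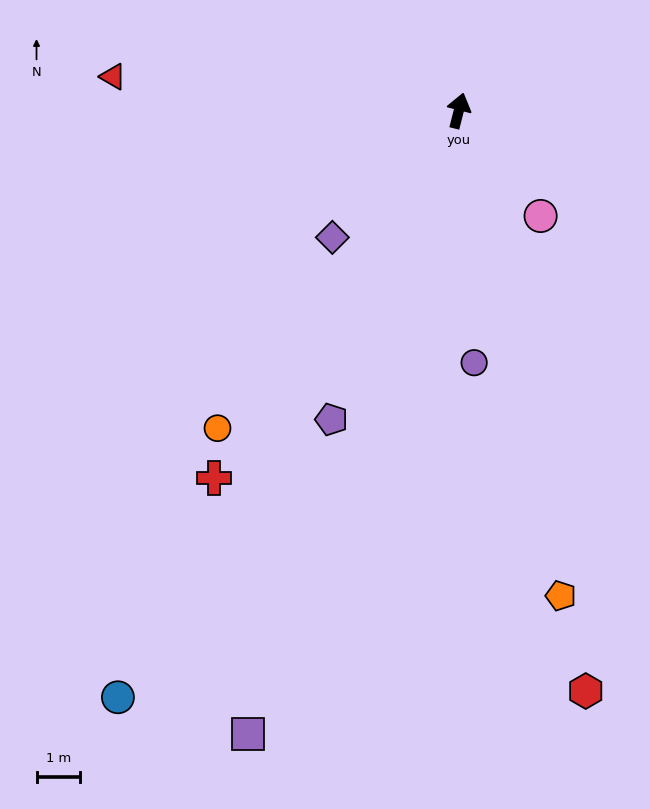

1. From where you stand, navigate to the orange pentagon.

turn right 154°, forward 11.4 m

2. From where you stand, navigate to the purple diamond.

turn left 149°, forward 4.1 m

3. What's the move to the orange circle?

turn left 157°, forward 9.2 m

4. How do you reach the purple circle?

turn right 162°, forward 5.8 m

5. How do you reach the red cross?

turn left 161°, forward 10.1 m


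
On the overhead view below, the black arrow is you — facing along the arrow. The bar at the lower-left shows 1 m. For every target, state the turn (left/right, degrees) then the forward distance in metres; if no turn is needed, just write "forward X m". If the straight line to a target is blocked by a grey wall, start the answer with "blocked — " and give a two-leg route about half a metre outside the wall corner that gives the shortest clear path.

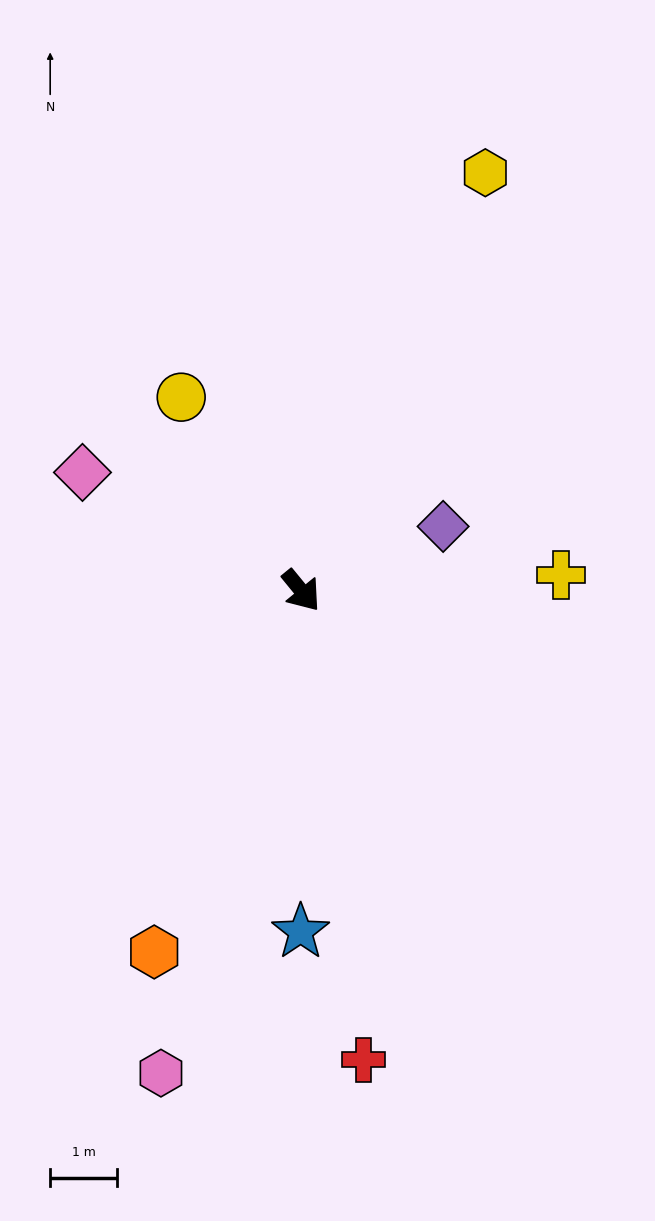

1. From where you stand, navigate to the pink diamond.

turn right 158°, forward 3.7 m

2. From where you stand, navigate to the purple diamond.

turn left 75°, forward 2.3 m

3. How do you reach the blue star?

turn right 39°, forward 5.1 m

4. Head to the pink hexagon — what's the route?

turn right 56°, forward 7.5 m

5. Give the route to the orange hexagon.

turn right 61°, forward 5.8 m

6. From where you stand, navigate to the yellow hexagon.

turn left 117°, forward 6.8 m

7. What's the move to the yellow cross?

turn left 54°, forward 3.9 m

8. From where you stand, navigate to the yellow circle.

turn left 173°, forward 3.4 m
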